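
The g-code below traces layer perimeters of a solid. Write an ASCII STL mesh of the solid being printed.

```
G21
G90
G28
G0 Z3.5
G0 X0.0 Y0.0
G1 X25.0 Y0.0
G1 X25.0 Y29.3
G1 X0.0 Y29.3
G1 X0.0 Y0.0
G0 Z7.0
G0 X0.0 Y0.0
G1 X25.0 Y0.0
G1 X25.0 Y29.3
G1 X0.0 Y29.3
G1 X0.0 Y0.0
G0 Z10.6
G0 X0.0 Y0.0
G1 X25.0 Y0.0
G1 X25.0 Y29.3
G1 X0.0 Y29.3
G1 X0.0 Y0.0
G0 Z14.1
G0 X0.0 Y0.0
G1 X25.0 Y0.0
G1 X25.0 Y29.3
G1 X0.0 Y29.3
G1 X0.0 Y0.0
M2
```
solid part
  facet normal 0.0000 0.0000 -1.0000
    outer loop
      vertex 25.0 29.3 0.0
      vertex 25.0 0.0 0.0
      vertex 0.0 0.0 0.0
    endloop
  endfacet
  facet normal 0.0000 0.0000 -1.0000
    outer loop
      vertex 0.0 29.3 0.0
      vertex 25.0 29.3 0.0
      vertex 0.0 0.0 0.0
    endloop
  endfacet
  facet normal 0.0000 0.0000 1.0000
    outer loop
      vertex 0.0 0.0 14.1
      vertex 25.0 0.0 14.1
      vertex 25.0 29.3 14.1
    endloop
  endfacet
  facet normal 0.0000 0.0000 1.0000
    outer loop
      vertex 0.0 0.0 14.1
      vertex 25.0 29.3 14.1
      vertex 0.0 29.3 14.1
    endloop
  endfacet
  facet normal 0.0000 -1.0000 0.0000
    outer loop
      vertex 0.0 0.0 0.0
      vertex 25.0 0.0 0.0
      vertex 25.0 0.0 14.1
    endloop
  endfacet
  facet normal 0.0000 -1.0000 0.0000
    outer loop
      vertex 0.0 0.0 0.0
      vertex 25.0 0.0 14.1
      vertex 0.0 0.0 14.1
    endloop
  endfacet
  facet normal 0.0000 1.0000 0.0000
    outer loop
      vertex 25.0 29.3 14.1
      vertex 25.0 29.3 0.0
      vertex 0.0 29.3 0.0
    endloop
  endfacet
  facet normal 0.0000 1.0000 0.0000
    outer loop
      vertex 0.0 29.3 14.1
      vertex 25.0 29.3 14.1
      vertex 0.0 29.3 0.0
    endloop
  endfacet
  facet normal -1.0000 0.0000 0.0000
    outer loop
      vertex 0.0 29.3 14.1
      vertex 0.0 29.3 0.0
      vertex 0.0 0.0 0.0
    endloop
  endfacet
  facet normal -1.0000 0.0000 0.0000
    outer loop
      vertex 0.0 0.0 14.1
      vertex 0.0 29.3 14.1
      vertex 0.0 0.0 0.0
    endloop
  endfacet
  facet normal 1.0000 0.0000 0.0000
    outer loop
      vertex 25.0 0.0 0.0
      vertex 25.0 29.3 0.0
      vertex 25.0 29.3 14.1
    endloop
  endfacet
  facet normal 1.0000 0.0000 0.0000
    outer loop
      vertex 25.0 0.0 0.0
      vertex 25.0 29.3 14.1
      vertex 25.0 0.0 14.1
    endloop
  endfacet
endsolid part

The G0 Z moves step by Δz≈3.5 mm. Every layer's G1 loop is the same polygon, so the solid is a straight extrusion of it from z=0 to z≈14.1. Closing with flat bottom and top caps and triangulating gives 12 facets — a rectangular box, roughly 25 × 29.3 mm footprint and 14.1 mm tall.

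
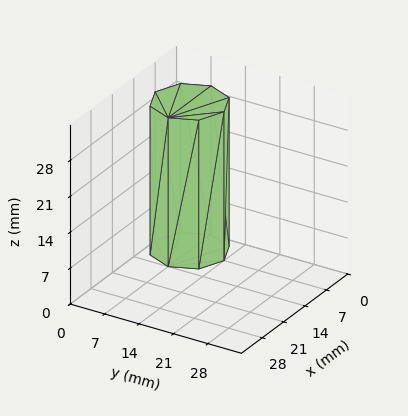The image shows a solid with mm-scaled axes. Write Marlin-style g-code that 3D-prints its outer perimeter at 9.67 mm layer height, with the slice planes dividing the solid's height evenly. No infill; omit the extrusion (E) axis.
Reading the render: the shape is a regular 8-sided prism (a cylinder approximated with 8 flat sides), circumscribed radius ≈ 7 mm, height ≈ 29 mm (dimensions read to the nearest mm from the axis ticks). For the g-code, the solid's height is divided into equal slices at the stated Δz and each level perimeter traced with G1 moves after a G0 lift.

; perimeter-only toolpath
G21 ; units = mm
G90 ; absolute positioning
G28 ; home
; layer 1
G0 Z9.67
G0 X14.00 Y7.00
G1 X11.95 Y11.95
G1 X7.00 Y14.00
G1 X2.05 Y11.95
G1 X0.00 Y7.00
G1 X2.05 Y2.05
G1 X7.00 Y0.00
G1 X11.95 Y2.05
G1 X14.00 Y7.00
; layer 2
G0 Z19.33
G0 X14.00 Y7.00
G1 X11.95 Y11.95
G1 X7.00 Y14.00
G1 X2.05 Y11.95
G1 X0.00 Y7.00
G1 X2.05 Y2.05
G1 X7.00 Y0.00
G1 X11.95 Y2.05
G1 X14.00 Y7.00
; layer 3
G0 Z29.00
G0 X14.00 Y7.00
G1 X11.95 Y11.95
G1 X7.00 Y14.00
G1 X2.05 Y11.95
G1 X0.00 Y7.00
G1 X2.05 Y2.05
G1 X7.00 Y0.00
G1 X11.95 Y2.05
G1 X14.00 Y7.00
M2 ; end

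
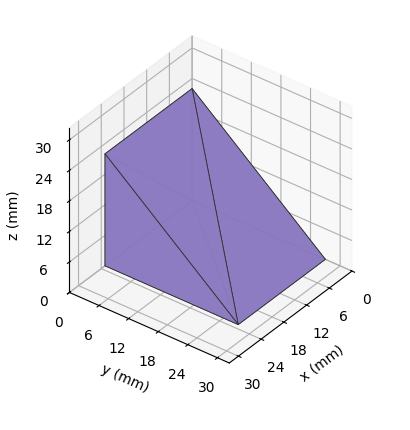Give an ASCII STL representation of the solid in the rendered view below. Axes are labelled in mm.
Reading the render: the shape is a wedge (ramp): 23 × 27 mm base, rising to 22 mm along the y=0 edge and sloping linearly to z=0 at y=27 (dimensions read to the nearest mm from the axis ticks). For the STL, each face is triangulated and given an outward normal.

solid part
  facet normal 0.0000 0.0000 -1.0000
    outer loop
      vertex 23.000 27.000 0.000
      vertex 23.000 0.000 0.000
      vertex 0.000 0.000 0.000
    endloop
  endfacet
  facet normal 0.0000 0.0000 -1.0000
    outer loop
      vertex 0.000 27.000 0.000
      vertex 23.000 27.000 0.000
      vertex 0.000 0.000 0.000
    endloop
  endfacet
  facet normal 0.0000 -1.0000 0.0000
    outer loop
      vertex 0.000 0.000 0.000
      vertex 23.000 0.000 0.000
      vertex 23.000 0.000 22.000
    endloop
  endfacet
  facet normal 0.0000 -1.0000 0.0000
    outer loop
      vertex 0.000 0.000 0.000
      vertex 23.000 0.000 22.000
      vertex 0.000 0.000 22.000
    endloop
  endfacet
  facet normal 0.0000 0.6317 0.7752
    outer loop
      vertex 0.000 0.000 22.000
      vertex 23.000 0.000 22.000
      vertex 23.000 27.000 0.000
    endloop
  endfacet
  facet normal 0.0000 0.6317 0.7752
    outer loop
      vertex 0.000 0.000 22.000
      vertex 23.000 27.000 0.000
      vertex 0.000 27.000 0.000
    endloop
  endfacet
  facet normal -1.0000 0.0000 0.0000
    outer loop
      vertex 0.000 0.000 22.000
      vertex 0.000 27.000 0.000
      vertex 0.000 0.000 0.000
    endloop
  endfacet
  facet normal 1.0000 0.0000 0.0000
    outer loop
      vertex 23.000 0.000 0.000
      vertex 23.000 27.000 0.000
      vertex 23.000 0.000 22.000
    endloop
  endfacet
endsolid part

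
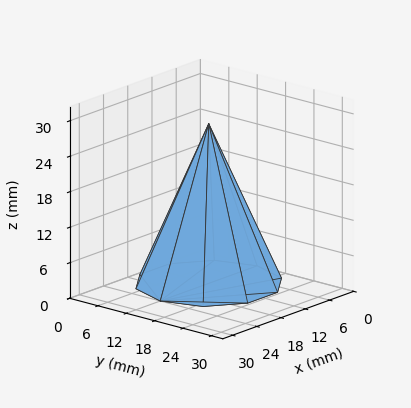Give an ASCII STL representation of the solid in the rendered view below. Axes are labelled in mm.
Reading the render: the shape is a regular 10-sided pyramid, base circumscribed radius ≈ 12 mm, apex at z ≈ 27 mm (dimensions read to the nearest mm from the axis ticks). For the STL, each face is triangulated and given an outward normal.

solid part
  facet normal 0.0000 0.0000 -1.0000
    outer loop
      vertex 15.7 23.4 0.0
      vertex 21.7 19.1 0.0
      vertex 24.0 12.0 0.0
    endloop
  endfacet
  facet normal 0.0000 0.0000 -1.0000
    outer loop
      vertex 8.3 23.4 0.0
      vertex 15.7 23.4 0.0
      vertex 24.0 12.0 0.0
    endloop
  endfacet
  facet normal 0.0000 0.0000 -1.0000
    outer loop
      vertex 2.3 19.1 0.0
      vertex 8.3 23.4 0.0
      vertex 24.0 12.0 0.0
    endloop
  endfacet
  facet normal 0.0000 0.0000 -1.0000
    outer loop
      vertex 0.0 12.0 0.0
      vertex 2.3 19.1 0.0
      vertex 24.0 12.0 0.0
    endloop
  endfacet
  facet normal 0.0000 0.0000 -1.0000
    outer loop
      vertex 2.3 4.9 0.0
      vertex 0.0 12.0 0.0
      vertex 24.0 12.0 0.0
    endloop
  endfacet
  facet normal 0.0000 0.0000 -1.0000
    outer loop
      vertex 8.3 0.6 0.0
      vertex 2.3 4.9 0.0
      vertex 24.0 12.0 0.0
    endloop
  endfacet
  facet normal 0.0000 0.0000 -1.0000
    outer loop
      vertex 15.7 0.6 0.0
      vertex 8.3 0.6 0.0
      vertex 24.0 12.0 0.0
    endloop
  endfacet
  facet normal 0.0000 0.0000 -1.0000
    outer loop
      vertex 21.7 4.9 0.0
      vertex 15.7 0.6 0.0
      vertex 24.0 12.0 0.0
    endloop
  endfacet
  facet normal 0.8762 0.2838 0.3894
    outer loop
      vertex 24.0 12.0 0.0
      vertex 21.7 19.1 0.0
      vertex 12.0 12.0 27.0
    endloop
  endfacet
  facet normal 0.5365 0.7486 0.3896
    outer loop
      vertex 21.7 19.1 0.0
      vertex 15.7 23.4 0.0
      vertex 12.0 12.0 27.0
    endloop
  endfacet
  facet normal 0.0000 0.9212 0.3890
    outer loop
      vertex 15.7 23.4 0.0
      vertex 8.3 23.4 0.0
      vertex 12.0 12.0 27.0
    endloop
  endfacet
  facet normal -0.5365 0.7486 0.3896
    outer loop
      vertex 8.3 23.4 0.0
      vertex 2.3 19.1 0.0
      vertex 12.0 12.0 27.0
    endloop
  endfacet
  facet normal -0.8762 0.2838 0.3894
    outer loop
      vertex 2.3 19.1 0.0
      vertex 0.0 12.0 0.0
      vertex 12.0 12.0 27.0
    endloop
  endfacet
  facet normal -0.8762 -0.2838 0.3894
    outer loop
      vertex 0.0 12.0 0.0
      vertex 2.3 4.9 0.0
      vertex 12.0 12.0 27.0
    endloop
  endfacet
  facet normal -0.5365 -0.7486 0.3896
    outer loop
      vertex 2.3 4.9 0.0
      vertex 8.3 0.6 0.0
      vertex 12.0 12.0 27.0
    endloop
  endfacet
  facet normal 0.0000 -0.9212 0.3890
    outer loop
      vertex 8.3 0.6 0.0
      vertex 15.7 0.6 0.0
      vertex 12.0 12.0 27.0
    endloop
  endfacet
  facet normal 0.5365 -0.7486 0.3896
    outer loop
      vertex 15.7 0.6 0.0
      vertex 21.7 4.9 0.0
      vertex 12.0 12.0 27.0
    endloop
  endfacet
  facet normal 0.8762 -0.2838 0.3894
    outer loop
      vertex 21.7 4.9 0.0
      vertex 24.0 12.0 0.0
      vertex 12.0 12.0 27.0
    endloop
  endfacet
endsolid part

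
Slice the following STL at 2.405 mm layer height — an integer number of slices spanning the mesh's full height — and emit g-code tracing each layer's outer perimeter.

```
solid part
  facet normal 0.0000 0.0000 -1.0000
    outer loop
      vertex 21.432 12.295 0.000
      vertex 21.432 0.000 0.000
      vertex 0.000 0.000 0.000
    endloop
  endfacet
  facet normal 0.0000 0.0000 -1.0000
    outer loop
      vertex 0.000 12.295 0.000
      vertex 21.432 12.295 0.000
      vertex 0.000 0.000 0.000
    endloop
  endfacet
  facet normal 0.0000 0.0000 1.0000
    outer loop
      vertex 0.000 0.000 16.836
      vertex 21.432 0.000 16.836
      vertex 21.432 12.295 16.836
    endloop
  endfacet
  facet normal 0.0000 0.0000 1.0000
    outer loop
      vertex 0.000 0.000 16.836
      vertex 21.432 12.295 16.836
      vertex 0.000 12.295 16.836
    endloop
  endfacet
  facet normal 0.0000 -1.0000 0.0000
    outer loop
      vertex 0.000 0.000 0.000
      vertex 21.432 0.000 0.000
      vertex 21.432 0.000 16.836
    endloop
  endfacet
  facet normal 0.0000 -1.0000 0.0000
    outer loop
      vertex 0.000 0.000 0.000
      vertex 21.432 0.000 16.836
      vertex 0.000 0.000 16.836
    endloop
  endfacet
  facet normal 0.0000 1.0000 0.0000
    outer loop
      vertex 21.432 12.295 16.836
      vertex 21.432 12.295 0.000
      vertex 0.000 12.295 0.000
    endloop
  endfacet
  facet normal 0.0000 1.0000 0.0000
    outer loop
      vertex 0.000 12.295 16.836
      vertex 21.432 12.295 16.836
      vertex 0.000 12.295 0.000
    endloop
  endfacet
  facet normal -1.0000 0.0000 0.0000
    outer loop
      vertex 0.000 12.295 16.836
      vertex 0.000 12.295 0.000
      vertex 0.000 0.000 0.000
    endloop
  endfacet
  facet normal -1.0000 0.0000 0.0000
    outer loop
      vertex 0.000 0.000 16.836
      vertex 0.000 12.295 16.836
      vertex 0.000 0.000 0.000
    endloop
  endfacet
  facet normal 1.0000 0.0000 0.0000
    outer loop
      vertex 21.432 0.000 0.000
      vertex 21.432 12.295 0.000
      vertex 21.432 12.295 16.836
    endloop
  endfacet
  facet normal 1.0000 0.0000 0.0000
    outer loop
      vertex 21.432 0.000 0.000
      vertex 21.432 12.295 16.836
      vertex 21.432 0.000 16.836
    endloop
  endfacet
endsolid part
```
; perimeter-only toolpath
G21 ; units = mm
G90 ; absolute positioning
G28 ; home
; layer 1
G0 Z2.405
G0 X0.000 Y0.000
G1 X21.432 Y0.000
G1 X21.432 Y12.295
G1 X0.000 Y12.295
G1 X0.000 Y0.000
; layer 2
G0 Z4.810
G0 X0.000 Y0.000
G1 X21.432 Y0.000
G1 X21.432 Y12.295
G1 X0.000 Y12.295
G1 X0.000 Y0.000
; layer 3
G0 Z7.215
G0 X0.000 Y0.000
G1 X21.432 Y0.000
G1 X21.432 Y12.295
G1 X0.000 Y12.295
G1 X0.000 Y0.000
; layer 4
G0 Z9.621
G0 X0.000 Y0.000
G1 X21.432 Y0.000
G1 X21.432 Y12.295
G1 X0.000 Y12.295
G1 X0.000 Y0.000
; layer 5
G0 Z12.026
G0 X0.000 Y0.000
G1 X21.432 Y0.000
G1 X21.432 Y12.295
G1 X0.000 Y12.295
G1 X0.000 Y0.000
; layer 6
G0 Z14.431
G0 X0.000 Y0.000
G1 X21.432 Y0.000
G1 X21.432 Y12.295
G1 X0.000 Y12.295
G1 X0.000 Y0.000
; layer 7
G0 Z16.836
G0 X0.000 Y0.000
G1 X21.432 Y0.000
G1 X21.432 Y12.295
G1 X0.000 Y12.295
G1 X0.000 Y0.000
M2 ; end

The solid is a rectangular box, roughly 21.4 × 12.3 mm footprint and 16.8 mm tall. Slicing at Δz = 2.405 mm — 7 equal slices spanning the solid's height, so layer i sits at z = i·h/7 — gives 7 non-empty perimeters. Each is a 4-segment closed polygon; G0 lifts to the layer z and rapids to the start vertex, then G1 traces the edges.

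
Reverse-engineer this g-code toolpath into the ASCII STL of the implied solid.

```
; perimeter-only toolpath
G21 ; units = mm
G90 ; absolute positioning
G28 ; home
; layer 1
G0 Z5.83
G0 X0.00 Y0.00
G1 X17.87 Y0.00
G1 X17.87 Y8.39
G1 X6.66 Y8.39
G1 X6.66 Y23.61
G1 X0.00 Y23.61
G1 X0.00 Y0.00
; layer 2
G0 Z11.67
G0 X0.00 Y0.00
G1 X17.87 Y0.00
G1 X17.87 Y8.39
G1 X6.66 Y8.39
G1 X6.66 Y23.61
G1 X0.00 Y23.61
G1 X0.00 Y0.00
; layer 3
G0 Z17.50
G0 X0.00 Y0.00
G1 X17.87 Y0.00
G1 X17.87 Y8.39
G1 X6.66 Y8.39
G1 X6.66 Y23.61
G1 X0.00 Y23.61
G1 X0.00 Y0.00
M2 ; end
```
solid part
  facet normal 0.0000 0.0000 -1.0000
    outer loop
      vertex 17.87 8.39 0.00
      vertex 17.87 0.00 0.00
      vertex 0.00 0.00 0.00
    endloop
  endfacet
  facet normal 0.0000 0.0000 -1.0000
    outer loop
      vertex 6.66 8.39 0.00
      vertex 17.87 8.39 0.00
      vertex 0.00 0.00 0.00
    endloop
  endfacet
  facet normal 0.0000 0.0000 -1.0000
    outer loop
      vertex 6.66 23.61 0.00
      vertex 6.66 8.39 0.00
      vertex 0.00 0.00 0.00
    endloop
  endfacet
  facet normal 0.0000 0.0000 -1.0000
    outer loop
      vertex 0.00 23.61 0.00
      vertex 6.66 23.61 0.00
      vertex 0.00 0.00 0.00
    endloop
  endfacet
  facet normal 0.0000 0.0000 1.0000
    outer loop
      vertex 0.00 0.00 17.50
      vertex 17.87 0.00 17.50
      vertex 17.87 8.39 17.50
    endloop
  endfacet
  facet normal 0.0000 0.0000 1.0000
    outer loop
      vertex 0.00 0.00 17.50
      vertex 17.87 8.39 17.50
      vertex 6.66 8.39 17.50
    endloop
  endfacet
  facet normal 0.0000 0.0000 1.0000
    outer loop
      vertex 0.00 0.00 17.50
      vertex 6.66 8.39 17.50
      vertex 6.66 23.61 17.50
    endloop
  endfacet
  facet normal 0.0000 0.0000 1.0000
    outer loop
      vertex 0.00 0.00 17.50
      vertex 6.66 23.61 17.50
      vertex 0.00 23.61 17.50
    endloop
  endfacet
  facet normal 0.0000 -1.0000 0.0000
    outer loop
      vertex 0.00 0.00 0.00
      vertex 17.87 0.00 0.00
      vertex 17.87 0.00 17.50
    endloop
  endfacet
  facet normal 0.0000 -1.0000 0.0000
    outer loop
      vertex 0.00 0.00 0.00
      vertex 17.87 0.00 17.50
      vertex 0.00 0.00 17.50
    endloop
  endfacet
  facet normal 1.0000 0.0000 0.0000
    outer loop
      vertex 17.87 0.00 0.00
      vertex 17.87 8.39 0.00
      vertex 17.87 8.39 17.50
    endloop
  endfacet
  facet normal 1.0000 0.0000 0.0000
    outer loop
      vertex 17.87 0.00 0.00
      vertex 17.87 8.39 17.50
      vertex 17.87 0.00 17.50
    endloop
  endfacet
  facet normal 0.0000 1.0000 0.0000
    outer loop
      vertex 17.87 8.39 0.00
      vertex 6.66 8.39 0.00
      vertex 6.66 8.39 17.50
    endloop
  endfacet
  facet normal 0.0000 1.0000 0.0000
    outer loop
      vertex 17.87 8.39 0.00
      vertex 6.66 8.39 17.50
      vertex 17.87 8.39 17.50
    endloop
  endfacet
  facet normal 1.0000 0.0000 0.0000
    outer loop
      vertex 6.66 8.39 0.00
      vertex 6.66 23.61 0.00
      vertex 6.66 23.61 17.50
    endloop
  endfacet
  facet normal 1.0000 0.0000 0.0000
    outer loop
      vertex 6.66 8.39 0.00
      vertex 6.66 23.61 17.50
      vertex 6.66 8.39 17.50
    endloop
  endfacet
  facet normal 0.0000 1.0000 0.0000
    outer loop
      vertex 6.66 23.61 0.00
      vertex 0.00 23.61 0.00
      vertex 0.00 23.61 17.50
    endloop
  endfacet
  facet normal 0.0000 1.0000 0.0000
    outer loop
      vertex 6.66 23.61 0.00
      vertex 0.00 23.61 17.50
      vertex 6.66 23.61 17.50
    endloop
  endfacet
  facet normal -1.0000 0.0000 0.0000
    outer loop
      vertex 0.00 23.61 0.00
      vertex 0.00 0.00 0.00
      vertex 0.00 0.00 17.50
    endloop
  endfacet
  facet normal -1.0000 0.0000 0.0000
    outer loop
      vertex 0.00 23.61 0.00
      vertex 0.00 0.00 17.50
      vertex 0.00 23.61 17.50
    endloop
  endfacet
endsolid part

The G0 Z moves step by Δz≈5.83 mm. Every layer's G1 loop is the same polygon, so the solid is a straight extrusion of it from z=0 to z≈17.5. Closing with flat bottom and top caps and triangulating gives 20 facets — an L-shaped prism: outer 17.9 × 23.6 mm, arm thicknesses ≈ 8.39 mm (horizontal) and 6.66 mm (vertical), extruded 17.5 mm in z.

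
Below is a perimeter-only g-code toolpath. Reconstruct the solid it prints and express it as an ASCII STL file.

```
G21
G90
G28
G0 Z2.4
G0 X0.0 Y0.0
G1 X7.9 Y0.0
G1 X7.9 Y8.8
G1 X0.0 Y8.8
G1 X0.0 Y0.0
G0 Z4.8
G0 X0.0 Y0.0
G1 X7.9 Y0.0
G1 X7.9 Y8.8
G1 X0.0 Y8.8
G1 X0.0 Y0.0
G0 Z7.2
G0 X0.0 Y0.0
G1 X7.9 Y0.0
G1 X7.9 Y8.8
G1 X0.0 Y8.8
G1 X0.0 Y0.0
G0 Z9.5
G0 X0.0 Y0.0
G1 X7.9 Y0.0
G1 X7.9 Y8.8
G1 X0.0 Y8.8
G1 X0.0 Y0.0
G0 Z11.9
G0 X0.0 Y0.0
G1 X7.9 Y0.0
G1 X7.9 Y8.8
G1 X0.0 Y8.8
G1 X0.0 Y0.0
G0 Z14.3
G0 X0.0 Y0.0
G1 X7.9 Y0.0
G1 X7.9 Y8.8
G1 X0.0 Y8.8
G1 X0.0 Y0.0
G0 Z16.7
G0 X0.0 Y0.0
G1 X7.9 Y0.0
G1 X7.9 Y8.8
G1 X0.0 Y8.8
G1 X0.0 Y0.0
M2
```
solid part
  facet normal 0.0000 0.0000 -1.0000
    outer loop
      vertex 7.9 8.8 0.0
      vertex 7.9 0.0 0.0
      vertex 0.0 0.0 0.0
    endloop
  endfacet
  facet normal 0.0000 0.0000 -1.0000
    outer loop
      vertex 0.0 8.8 0.0
      vertex 7.9 8.8 0.0
      vertex 0.0 0.0 0.0
    endloop
  endfacet
  facet normal 0.0000 0.0000 1.0000
    outer loop
      vertex 0.0 0.0 16.7
      vertex 7.9 0.0 16.7
      vertex 7.9 8.8 16.7
    endloop
  endfacet
  facet normal 0.0000 0.0000 1.0000
    outer loop
      vertex 0.0 0.0 16.7
      vertex 7.9 8.8 16.7
      vertex 0.0 8.8 16.7
    endloop
  endfacet
  facet normal 0.0000 -1.0000 0.0000
    outer loop
      vertex 0.0 0.0 0.0
      vertex 7.9 0.0 0.0
      vertex 7.9 0.0 16.7
    endloop
  endfacet
  facet normal 0.0000 -1.0000 0.0000
    outer loop
      vertex 0.0 0.0 0.0
      vertex 7.9 0.0 16.7
      vertex 0.0 0.0 16.7
    endloop
  endfacet
  facet normal 0.0000 1.0000 0.0000
    outer loop
      vertex 7.9 8.8 16.7
      vertex 7.9 8.8 0.0
      vertex 0.0 8.8 0.0
    endloop
  endfacet
  facet normal 0.0000 1.0000 0.0000
    outer loop
      vertex 0.0 8.8 16.7
      vertex 7.9 8.8 16.7
      vertex 0.0 8.8 0.0
    endloop
  endfacet
  facet normal -1.0000 0.0000 0.0000
    outer loop
      vertex 0.0 8.8 16.7
      vertex 0.0 8.8 0.0
      vertex 0.0 0.0 0.0
    endloop
  endfacet
  facet normal -1.0000 0.0000 0.0000
    outer loop
      vertex 0.0 0.0 16.7
      vertex 0.0 8.8 16.7
      vertex 0.0 0.0 0.0
    endloop
  endfacet
  facet normal 1.0000 0.0000 0.0000
    outer loop
      vertex 7.9 0.0 0.0
      vertex 7.9 8.8 0.0
      vertex 7.9 8.8 16.7
    endloop
  endfacet
  facet normal 1.0000 0.0000 0.0000
    outer loop
      vertex 7.9 0.0 0.0
      vertex 7.9 8.8 16.7
      vertex 7.9 0.0 16.7
    endloop
  endfacet
endsolid part

The G0 Z moves step by Δz≈2.4 mm. Every layer's G1 loop is the same polygon, so the solid is a straight extrusion of it from z=0 to z≈16.7. Closing with flat bottom and top caps and triangulating gives 12 facets — a rectangular box, roughly 7.9 × 8.8 mm footprint and 16.7 mm tall.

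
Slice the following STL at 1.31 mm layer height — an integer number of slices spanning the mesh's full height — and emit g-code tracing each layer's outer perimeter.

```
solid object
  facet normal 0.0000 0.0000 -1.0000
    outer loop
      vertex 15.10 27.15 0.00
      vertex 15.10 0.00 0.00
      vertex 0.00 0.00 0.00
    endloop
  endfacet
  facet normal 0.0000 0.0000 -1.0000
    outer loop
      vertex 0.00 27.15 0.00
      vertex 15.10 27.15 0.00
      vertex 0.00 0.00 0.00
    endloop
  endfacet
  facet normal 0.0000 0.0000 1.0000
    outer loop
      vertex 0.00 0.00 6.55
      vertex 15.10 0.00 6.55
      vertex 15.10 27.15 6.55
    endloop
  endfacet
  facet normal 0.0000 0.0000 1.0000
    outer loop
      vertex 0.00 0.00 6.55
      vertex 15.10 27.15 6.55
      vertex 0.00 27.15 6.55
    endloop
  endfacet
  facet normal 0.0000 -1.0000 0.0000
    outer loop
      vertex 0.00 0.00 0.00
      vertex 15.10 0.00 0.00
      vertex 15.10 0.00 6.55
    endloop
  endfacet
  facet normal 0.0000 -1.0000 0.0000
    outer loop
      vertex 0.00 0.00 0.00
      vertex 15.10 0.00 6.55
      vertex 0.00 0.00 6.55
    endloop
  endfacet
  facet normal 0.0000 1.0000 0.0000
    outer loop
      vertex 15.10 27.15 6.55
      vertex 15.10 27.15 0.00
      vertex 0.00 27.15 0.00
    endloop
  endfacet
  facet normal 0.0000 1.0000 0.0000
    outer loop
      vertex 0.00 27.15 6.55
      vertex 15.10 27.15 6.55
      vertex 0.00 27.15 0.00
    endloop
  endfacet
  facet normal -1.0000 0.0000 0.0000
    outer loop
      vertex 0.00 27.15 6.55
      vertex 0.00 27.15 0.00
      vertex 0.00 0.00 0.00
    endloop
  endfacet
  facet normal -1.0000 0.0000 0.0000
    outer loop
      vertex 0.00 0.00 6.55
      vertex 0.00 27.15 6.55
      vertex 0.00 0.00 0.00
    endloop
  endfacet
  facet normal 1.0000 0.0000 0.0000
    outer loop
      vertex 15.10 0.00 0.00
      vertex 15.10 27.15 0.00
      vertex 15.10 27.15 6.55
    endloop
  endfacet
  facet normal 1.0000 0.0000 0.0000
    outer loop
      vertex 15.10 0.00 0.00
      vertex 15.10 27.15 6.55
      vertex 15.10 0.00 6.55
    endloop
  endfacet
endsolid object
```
; perimeter-only toolpath
G21 ; units = mm
G90 ; absolute positioning
G28 ; home
; layer 1
G0 Z1.31
G0 X0.00 Y0.00
G1 X15.10 Y0.00
G1 X15.10 Y27.15
G1 X0.00 Y27.15
G1 X0.00 Y0.00
; layer 2
G0 Z2.62
G0 X0.00 Y0.00
G1 X15.10 Y0.00
G1 X15.10 Y27.15
G1 X0.00 Y27.15
G1 X0.00 Y0.00
; layer 3
G0 Z3.93
G0 X0.00 Y0.00
G1 X15.10 Y0.00
G1 X15.10 Y27.15
G1 X0.00 Y27.15
G1 X0.00 Y0.00
; layer 4
G0 Z5.24
G0 X0.00 Y0.00
G1 X15.10 Y0.00
G1 X15.10 Y27.15
G1 X0.00 Y27.15
G1 X0.00 Y0.00
; layer 5
G0 Z6.55
G0 X0.00 Y0.00
G1 X15.10 Y0.00
G1 X15.10 Y27.15
G1 X0.00 Y27.15
G1 X0.00 Y0.00
M2 ; end

The solid is a rectangular box, roughly 15.1 × 27.1 mm footprint and 6.55 mm tall. Slicing at Δz = 1.31 mm — 5 equal slices spanning the solid's height, so layer i sits at z = i·h/5 — gives 5 non-empty perimeters. Each is a 4-segment closed polygon; G0 lifts to the layer z and rapids to the start vertex, then G1 traces the edges.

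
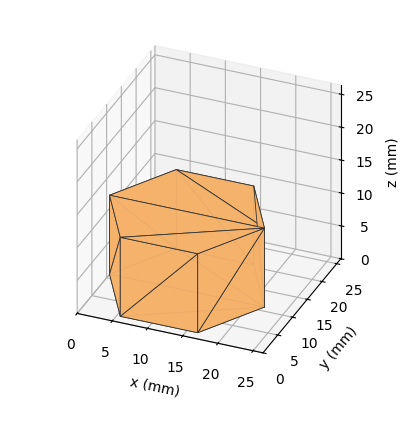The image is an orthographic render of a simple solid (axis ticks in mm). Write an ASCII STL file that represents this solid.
Reading the render: the shape is a regular 6-sided prism (a cylinder approximated with 6 flat sides), circumscribed radius ≈ 11 mm, height ≈ 12 mm (dimensions read to the nearest mm from the axis ticks). For the STL, each face is triangulated and given an outward normal.

solid part
  facet normal 0.0000 0.0000 -1.0000
    outer loop
      vertex 5.5 20.5 0.0
      vertex 16.5 20.5 0.0
      vertex 22.0 11.0 0.0
    endloop
  endfacet
  facet normal 0.0000 0.0000 -1.0000
    outer loop
      vertex 0.0 11.0 0.0
      vertex 5.5 20.5 0.0
      vertex 22.0 11.0 0.0
    endloop
  endfacet
  facet normal 0.0000 0.0000 -1.0000
    outer loop
      vertex 5.5 1.5 0.0
      vertex 0.0 11.0 0.0
      vertex 22.0 11.0 0.0
    endloop
  endfacet
  facet normal 0.0000 0.0000 -1.0000
    outer loop
      vertex 16.5 1.5 0.0
      vertex 5.5 1.5 0.0
      vertex 22.0 11.0 0.0
    endloop
  endfacet
  facet normal 0.0000 0.0000 1.0000
    outer loop
      vertex 22.0 11.0 12.0
      vertex 16.5 20.5 12.0
      vertex 5.5 20.5 12.0
    endloop
  endfacet
  facet normal 0.0000 0.0000 1.0000
    outer loop
      vertex 22.0 11.0 12.0
      vertex 5.5 20.5 12.0
      vertex 0.0 11.0 12.0
    endloop
  endfacet
  facet normal 0.0000 0.0000 1.0000
    outer loop
      vertex 22.0 11.0 12.0
      vertex 0.0 11.0 12.0
      vertex 5.5 1.5 12.0
    endloop
  endfacet
  facet normal 0.0000 0.0000 1.0000
    outer loop
      vertex 22.0 11.0 12.0
      vertex 5.5 1.5 12.0
      vertex 16.5 1.5 12.0
    endloop
  endfacet
  facet normal 0.8654 0.5010 0.0000
    outer loop
      vertex 22.0 11.0 0.0
      vertex 16.5 20.5 0.0
      vertex 16.5 20.5 12.0
    endloop
  endfacet
  facet normal 0.8654 0.5010 0.0000
    outer loop
      vertex 22.0 11.0 0.0
      vertex 16.5 20.5 12.0
      vertex 22.0 11.0 12.0
    endloop
  endfacet
  facet normal 0.0000 1.0000 0.0000
    outer loop
      vertex 16.5 20.5 0.0
      vertex 5.5 20.5 0.0
      vertex 5.5 20.5 12.0
    endloop
  endfacet
  facet normal 0.0000 1.0000 0.0000
    outer loop
      vertex 16.5 20.5 0.0
      vertex 5.5 20.5 12.0
      vertex 16.5 20.5 12.0
    endloop
  endfacet
  facet normal -0.8654 0.5010 0.0000
    outer loop
      vertex 5.5 20.5 0.0
      vertex 0.0 11.0 0.0
      vertex 0.0 11.0 12.0
    endloop
  endfacet
  facet normal -0.8654 0.5010 0.0000
    outer loop
      vertex 5.5 20.5 0.0
      vertex 0.0 11.0 12.0
      vertex 5.5 20.5 12.0
    endloop
  endfacet
  facet normal -0.8654 -0.5010 0.0000
    outer loop
      vertex 0.0 11.0 0.0
      vertex 5.5 1.5 0.0
      vertex 5.5 1.5 12.0
    endloop
  endfacet
  facet normal -0.8654 -0.5010 0.0000
    outer loop
      vertex 0.0 11.0 0.0
      vertex 5.5 1.5 12.0
      vertex 0.0 11.0 12.0
    endloop
  endfacet
  facet normal 0.0000 -1.0000 0.0000
    outer loop
      vertex 5.5 1.5 0.0
      vertex 16.5 1.5 0.0
      vertex 16.5 1.5 12.0
    endloop
  endfacet
  facet normal 0.0000 -1.0000 0.0000
    outer loop
      vertex 5.5 1.5 0.0
      vertex 16.5 1.5 12.0
      vertex 5.5 1.5 12.0
    endloop
  endfacet
  facet normal 0.8654 -0.5010 0.0000
    outer loop
      vertex 16.5 1.5 0.0
      vertex 22.0 11.0 0.0
      vertex 22.0 11.0 12.0
    endloop
  endfacet
  facet normal 0.8654 -0.5010 0.0000
    outer loop
      vertex 16.5 1.5 0.0
      vertex 22.0 11.0 12.0
      vertex 16.5 1.5 12.0
    endloop
  endfacet
endsolid part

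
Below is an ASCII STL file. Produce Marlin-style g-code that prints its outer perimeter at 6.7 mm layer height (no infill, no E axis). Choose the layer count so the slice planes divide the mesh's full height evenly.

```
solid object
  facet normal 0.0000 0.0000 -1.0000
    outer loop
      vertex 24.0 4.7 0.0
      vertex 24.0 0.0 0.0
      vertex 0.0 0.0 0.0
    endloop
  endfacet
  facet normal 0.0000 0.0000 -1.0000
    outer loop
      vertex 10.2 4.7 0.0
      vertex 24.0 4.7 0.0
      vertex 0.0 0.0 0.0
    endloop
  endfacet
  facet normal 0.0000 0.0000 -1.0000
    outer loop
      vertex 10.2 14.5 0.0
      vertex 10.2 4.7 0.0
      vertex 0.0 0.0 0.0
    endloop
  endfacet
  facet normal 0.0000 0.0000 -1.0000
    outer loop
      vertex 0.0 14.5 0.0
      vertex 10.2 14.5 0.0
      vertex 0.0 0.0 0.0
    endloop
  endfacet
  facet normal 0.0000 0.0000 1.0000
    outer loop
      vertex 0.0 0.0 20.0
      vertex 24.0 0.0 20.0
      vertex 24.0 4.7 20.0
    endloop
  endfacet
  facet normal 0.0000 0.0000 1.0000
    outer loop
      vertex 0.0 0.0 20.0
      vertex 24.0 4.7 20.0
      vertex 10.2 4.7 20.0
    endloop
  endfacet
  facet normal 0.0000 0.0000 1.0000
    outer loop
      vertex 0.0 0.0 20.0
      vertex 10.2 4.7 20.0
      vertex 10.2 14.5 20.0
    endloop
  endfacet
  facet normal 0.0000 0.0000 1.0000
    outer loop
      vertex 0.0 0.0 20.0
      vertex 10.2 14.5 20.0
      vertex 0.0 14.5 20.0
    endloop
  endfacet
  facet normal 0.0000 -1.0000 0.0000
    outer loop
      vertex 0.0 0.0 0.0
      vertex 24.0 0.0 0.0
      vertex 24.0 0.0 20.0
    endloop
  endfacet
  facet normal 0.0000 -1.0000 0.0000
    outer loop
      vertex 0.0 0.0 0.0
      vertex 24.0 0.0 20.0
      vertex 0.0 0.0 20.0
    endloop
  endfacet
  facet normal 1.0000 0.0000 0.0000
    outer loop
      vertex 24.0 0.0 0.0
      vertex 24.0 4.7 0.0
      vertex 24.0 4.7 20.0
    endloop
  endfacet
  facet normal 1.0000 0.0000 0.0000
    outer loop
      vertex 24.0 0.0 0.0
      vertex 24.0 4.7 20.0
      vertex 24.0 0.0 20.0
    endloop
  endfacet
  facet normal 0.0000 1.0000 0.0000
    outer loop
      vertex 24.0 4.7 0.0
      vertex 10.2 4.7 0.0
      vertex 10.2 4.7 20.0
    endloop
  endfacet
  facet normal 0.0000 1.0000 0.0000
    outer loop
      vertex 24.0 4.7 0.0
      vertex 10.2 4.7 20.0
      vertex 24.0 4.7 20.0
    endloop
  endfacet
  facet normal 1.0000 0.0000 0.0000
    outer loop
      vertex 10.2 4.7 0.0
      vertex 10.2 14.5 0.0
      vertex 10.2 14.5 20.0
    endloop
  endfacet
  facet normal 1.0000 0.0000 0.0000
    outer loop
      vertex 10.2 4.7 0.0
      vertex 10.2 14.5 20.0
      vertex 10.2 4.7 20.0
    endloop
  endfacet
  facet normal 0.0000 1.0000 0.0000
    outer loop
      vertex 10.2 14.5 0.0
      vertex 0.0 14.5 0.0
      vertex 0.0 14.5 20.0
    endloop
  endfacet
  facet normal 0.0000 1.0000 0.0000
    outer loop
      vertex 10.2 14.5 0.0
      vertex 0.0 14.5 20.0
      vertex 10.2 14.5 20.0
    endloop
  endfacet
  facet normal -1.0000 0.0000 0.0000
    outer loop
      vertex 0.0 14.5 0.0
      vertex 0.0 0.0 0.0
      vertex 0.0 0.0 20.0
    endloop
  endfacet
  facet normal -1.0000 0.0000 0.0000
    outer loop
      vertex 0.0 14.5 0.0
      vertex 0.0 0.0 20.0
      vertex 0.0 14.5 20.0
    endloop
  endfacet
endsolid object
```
; perimeter-only toolpath
G21 ; units = mm
G90 ; absolute positioning
G28 ; home
; layer 1
G0 Z6.7
G0 X0.0 Y0.0
G1 X24.0 Y0.0
G1 X24.0 Y4.7
G1 X10.2 Y4.7
G1 X10.2 Y14.5
G1 X0.0 Y14.5
G1 X0.0 Y0.0
; layer 2
G0 Z13.3
G0 X0.0 Y0.0
G1 X24.0 Y0.0
G1 X24.0 Y4.7
G1 X10.2 Y4.7
G1 X10.2 Y14.5
G1 X0.0 Y14.5
G1 X0.0 Y0.0
; layer 3
G0 Z20.0
G0 X0.0 Y0.0
G1 X24.0 Y0.0
G1 X24.0 Y4.7
G1 X10.2 Y4.7
G1 X10.2 Y14.5
G1 X0.0 Y14.5
G1 X0.0 Y0.0
M2 ; end

The solid is an L-shaped prism: outer 24 × 14.5 mm, arm thicknesses ≈ 4.7 mm (horizontal) and 10.2 mm (vertical), extruded 20 mm in z. Slicing at Δz = 6.7 mm — 3 equal slices spanning the solid's height, so layer i sits at z = i·h/3 — gives 3 non-empty perimeters. Each is a 6-segment closed polygon; G0 lifts to the layer z and rapids to the start vertex, then G1 traces the edges.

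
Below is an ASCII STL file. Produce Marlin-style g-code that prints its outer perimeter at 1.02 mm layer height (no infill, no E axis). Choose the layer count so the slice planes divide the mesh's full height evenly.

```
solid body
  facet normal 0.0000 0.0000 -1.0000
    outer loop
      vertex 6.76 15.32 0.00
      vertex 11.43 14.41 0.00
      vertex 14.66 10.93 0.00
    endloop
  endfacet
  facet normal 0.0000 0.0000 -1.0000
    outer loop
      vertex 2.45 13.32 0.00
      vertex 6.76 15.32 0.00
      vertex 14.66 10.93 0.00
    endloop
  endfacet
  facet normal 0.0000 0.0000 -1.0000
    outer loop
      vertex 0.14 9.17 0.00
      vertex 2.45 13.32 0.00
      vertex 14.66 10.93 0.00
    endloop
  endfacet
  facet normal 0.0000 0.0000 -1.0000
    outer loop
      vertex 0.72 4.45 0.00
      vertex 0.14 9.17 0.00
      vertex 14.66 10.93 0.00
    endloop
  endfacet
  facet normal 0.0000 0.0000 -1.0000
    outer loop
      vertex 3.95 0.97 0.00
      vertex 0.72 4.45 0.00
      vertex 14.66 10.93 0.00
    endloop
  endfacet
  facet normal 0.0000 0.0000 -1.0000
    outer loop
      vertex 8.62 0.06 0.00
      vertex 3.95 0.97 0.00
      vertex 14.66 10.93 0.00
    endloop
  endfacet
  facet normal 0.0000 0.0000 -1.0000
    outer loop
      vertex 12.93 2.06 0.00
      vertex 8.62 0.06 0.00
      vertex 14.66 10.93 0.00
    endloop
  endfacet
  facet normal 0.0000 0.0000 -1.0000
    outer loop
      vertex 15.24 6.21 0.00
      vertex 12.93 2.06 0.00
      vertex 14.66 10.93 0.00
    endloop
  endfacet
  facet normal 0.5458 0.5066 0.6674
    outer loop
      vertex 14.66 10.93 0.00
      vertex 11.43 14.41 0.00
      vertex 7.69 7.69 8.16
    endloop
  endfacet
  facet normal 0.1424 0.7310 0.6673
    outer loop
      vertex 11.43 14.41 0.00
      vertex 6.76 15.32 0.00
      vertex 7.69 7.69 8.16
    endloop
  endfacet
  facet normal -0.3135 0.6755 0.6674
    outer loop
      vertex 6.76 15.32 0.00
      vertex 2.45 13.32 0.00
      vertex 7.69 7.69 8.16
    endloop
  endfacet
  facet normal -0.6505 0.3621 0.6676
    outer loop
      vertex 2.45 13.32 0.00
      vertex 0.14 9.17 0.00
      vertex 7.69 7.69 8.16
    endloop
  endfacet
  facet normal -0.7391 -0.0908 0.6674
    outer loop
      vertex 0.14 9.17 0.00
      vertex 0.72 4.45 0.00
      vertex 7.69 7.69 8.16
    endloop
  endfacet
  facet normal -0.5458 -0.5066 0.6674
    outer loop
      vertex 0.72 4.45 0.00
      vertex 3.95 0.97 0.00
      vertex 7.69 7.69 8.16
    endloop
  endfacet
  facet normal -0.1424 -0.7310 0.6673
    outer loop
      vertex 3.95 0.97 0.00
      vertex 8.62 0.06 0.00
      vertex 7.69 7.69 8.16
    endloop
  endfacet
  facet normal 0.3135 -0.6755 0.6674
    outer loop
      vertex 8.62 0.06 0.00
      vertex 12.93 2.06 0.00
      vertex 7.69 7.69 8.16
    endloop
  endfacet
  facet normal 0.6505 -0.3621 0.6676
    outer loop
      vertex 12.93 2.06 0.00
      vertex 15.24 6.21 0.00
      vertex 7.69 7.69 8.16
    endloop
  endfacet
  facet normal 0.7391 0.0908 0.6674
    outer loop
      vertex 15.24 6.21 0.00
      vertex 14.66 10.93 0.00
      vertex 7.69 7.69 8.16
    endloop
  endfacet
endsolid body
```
; perimeter-only toolpath
G21 ; units = mm
G90 ; absolute positioning
G28 ; home
; layer 1
G0 Z1.02
G0 X13.79 Y10.52
G1 X10.96 Y13.57
G1 X6.88 Y14.37
G1 X3.11 Y12.62
G1 X1.08 Y8.98
G1 X1.59 Y4.86
G1 X4.42 Y1.81
G1 X8.50 Y1.01
G1 X12.27 Y2.76
G1 X14.30 Y6.39
G1 X13.79 Y10.52
; layer 2
G0 Z2.04
G0 X12.92 Y10.12
G1 X10.49 Y12.73
G1 X6.99 Y13.41
G1 X3.76 Y11.91
G1 X2.03 Y8.80
G1 X2.46 Y5.26
G1 X4.89 Y2.65
G1 X8.39 Y1.97
G1 X11.62 Y3.47
G1 X13.35 Y6.58
G1 X12.92 Y10.12
; layer 3
G0 Z3.06
G0 X12.05 Y9.71
G1 X10.03 Y11.89
G1 X7.11 Y12.46
G1 X4.42 Y11.21
G1 X2.97 Y8.62
G1 X3.33 Y5.67
G1 X5.35 Y3.49
G1 X8.27 Y2.92
G1 X10.96 Y4.17
G1 X12.41 Y6.77
G1 X12.05 Y9.71
; layer 4
G0 Z4.08
G0 X11.18 Y9.31
G1 X9.56 Y11.05
G1 X7.22 Y11.51
G1 X5.07 Y10.51
G1 X3.92 Y8.43
G1 X4.21 Y6.07
G1 X5.82 Y4.33
G1 X8.15 Y3.88
G1 X10.31 Y4.88
G1 X11.46 Y6.95
G1 X11.18 Y9.31
; layer 5
G0 Z5.10
G0 X10.30 Y8.91
G1 X9.09 Y10.21
G1 X7.34 Y10.55
G1 X5.73 Y9.80
G1 X4.86 Y8.25
G1 X5.08 Y6.48
G1 X6.29 Y5.17
G1 X8.04 Y4.83
G1 X9.66 Y5.58
G1 X10.52 Y7.13
G1 X10.30 Y8.91
; layer 6
G0 Z6.12
G0 X9.43 Y8.50
G1 X8.62 Y9.37
G1 X7.46 Y9.60
G1 X6.38 Y9.10
G1 X5.80 Y8.06
G1 X5.95 Y6.88
G1 X6.75 Y6.01
G1 X7.92 Y5.78
G1 X9.00 Y6.28
G1 X9.58 Y7.32
G1 X9.43 Y8.50
; layer 7
G0 Z7.14
G0 X8.56 Y8.10
G1 X8.16 Y8.53
G1 X7.57 Y8.64
G1 X7.04 Y8.39
G1 X6.75 Y7.88
G1 X6.82 Y7.29
G1 X7.22 Y6.85
G1 X7.81 Y6.74
G1 X8.35 Y6.99
G1 X8.63 Y7.51
G1 X8.56 Y8.10
M2 ; end

The solid is a regular 10-sided pyramid, base circumscribed radius ≈ 7.69 mm, apex at z ≈ 8.16 mm. Slicing at Δz = 1.02 mm — 8 equal slices spanning the solid's height, so layer i sits at z = i·h/8 — gives 7 non-empty perimeters. Each is a 10-segment closed polygon; G0 lifts to the layer z and rapids to the start vertex, then G1 traces the edges. The cross-section shrinks linearly with z (the slice at the apex is degenerate and omitted).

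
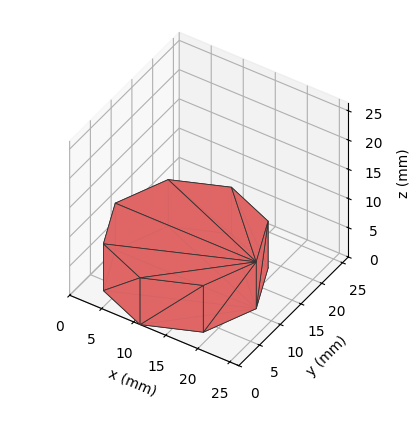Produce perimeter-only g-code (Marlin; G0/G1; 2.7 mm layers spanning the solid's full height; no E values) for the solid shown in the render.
Reading the render: the shape is a regular 8-sided prism (a cylinder approximated with 8 flat sides), circumscribed radius ≈ 11 mm, height ≈ 8 mm (dimensions read to the nearest mm from the axis ticks). For the g-code, the solid's height is divided into equal slices at the stated Δz and each level perimeter traced with G1 moves after a G0 lift.

; perimeter-only toolpath
G21 ; units = mm
G90 ; absolute positioning
G28 ; home
; layer 1
G0 Z2.7
G0 X22.0 Y11.0
G1 X18.8 Y18.8
G1 X11.0 Y22.0
G1 X3.2 Y18.8
G1 X0.0 Y11.0
G1 X3.2 Y3.2
G1 X11.0 Y0.0
G1 X18.8 Y3.2
G1 X22.0 Y11.0
; layer 2
G0 Z5.3
G0 X22.0 Y11.0
G1 X18.8 Y18.8
G1 X11.0 Y22.0
G1 X3.2 Y18.8
G1 X0.0 Y11.0
G1 X3.2 Y3.2
G1 X11.0 Y0.0
G1 X18.8 Y3.2
G1 X22.0 Y11.0
; layer 3
G0 Z8.0
G0 X22.0 Y11.0
G1 X18.8 Y18.8
G1 X11.0 Y22.0
G1 X3.2 Y18.8
G1 X0.0 Y11.0
G1 X3.2 Y3.2
G1 X11.0 Y0.0
G1 X18.8 Y3.2
G1 X22.0 Y11.0
M2 ; end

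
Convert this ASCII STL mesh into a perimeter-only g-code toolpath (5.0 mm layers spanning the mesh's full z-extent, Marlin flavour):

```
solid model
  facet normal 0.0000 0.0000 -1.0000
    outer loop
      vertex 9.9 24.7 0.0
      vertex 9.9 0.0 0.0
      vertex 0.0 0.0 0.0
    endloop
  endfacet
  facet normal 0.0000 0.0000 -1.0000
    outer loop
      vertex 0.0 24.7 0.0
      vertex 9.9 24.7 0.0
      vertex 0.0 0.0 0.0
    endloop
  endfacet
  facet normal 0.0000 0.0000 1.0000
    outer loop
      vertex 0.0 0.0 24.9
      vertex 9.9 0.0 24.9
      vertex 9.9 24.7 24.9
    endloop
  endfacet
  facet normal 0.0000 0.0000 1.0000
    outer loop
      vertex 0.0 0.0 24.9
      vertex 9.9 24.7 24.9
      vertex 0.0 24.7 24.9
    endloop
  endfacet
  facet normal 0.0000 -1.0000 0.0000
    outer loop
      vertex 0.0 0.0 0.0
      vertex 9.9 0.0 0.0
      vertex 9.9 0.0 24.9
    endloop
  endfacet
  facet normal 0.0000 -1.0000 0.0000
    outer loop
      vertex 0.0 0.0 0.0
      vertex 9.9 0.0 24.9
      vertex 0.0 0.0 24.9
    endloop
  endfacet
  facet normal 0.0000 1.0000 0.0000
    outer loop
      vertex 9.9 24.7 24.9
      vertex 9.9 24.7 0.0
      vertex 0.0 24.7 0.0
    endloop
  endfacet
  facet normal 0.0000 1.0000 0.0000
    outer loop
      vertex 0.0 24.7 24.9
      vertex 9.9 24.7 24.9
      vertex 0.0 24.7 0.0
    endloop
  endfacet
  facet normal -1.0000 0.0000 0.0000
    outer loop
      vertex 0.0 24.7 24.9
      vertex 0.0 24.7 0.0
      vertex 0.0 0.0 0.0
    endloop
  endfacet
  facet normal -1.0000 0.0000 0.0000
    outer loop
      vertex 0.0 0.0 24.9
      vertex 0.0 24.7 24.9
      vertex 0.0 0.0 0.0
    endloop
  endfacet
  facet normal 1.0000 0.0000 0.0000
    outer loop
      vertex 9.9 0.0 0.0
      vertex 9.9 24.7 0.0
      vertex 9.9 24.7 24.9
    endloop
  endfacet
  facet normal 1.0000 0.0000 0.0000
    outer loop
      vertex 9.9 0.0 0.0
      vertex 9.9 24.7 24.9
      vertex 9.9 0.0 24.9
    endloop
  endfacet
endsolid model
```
; perimeter-only toolpath
G21 ; units = mm
G90 ; absolute positioning
G28 ; home
; layer 1
G0 Z5.0
G0 X0.0 Y0.0
G1 X9.9 Y0.0
G1 X9.9 Y24.7
G1 X0.0 Y24.7
G1 X0.0 Y0.0
; layer 2
G0 Z10.0
G0 X0.0 Y0.0
G1 X9.9 Y0.0
G1 X9.9 Y24.7
G1 X0.0 Y24.7
G1 X0.0 Y0.0
; layer 3
G0 Z14.9
G0 X0.0 Y0.0
G1 X9.9 Y0.0
G1 X9.9 Y24.7
G1 X0.0 Y24.7
G1 X0.0 Y0.0
; layer 4
G0 Z19.9
G0 X0.0 Y0.0
G1 X9.9 Y0.0
G1 X9.9 Y24.7
G1 X0.0 Y24.7
G1 X0.0 Y0.0
; layer 5
G0 Z24.9
G0 X0.0 Y0.0
G1 X9.9 Y0.0
G1 X9.9 Y24.7
G1 X0.0 Y24.7
G1 X0.0 Y0.0
M2 ; end

The solid is a rectangular box, roughly 9.9 × 24.7 mm footprint and 24.9 mm tall. Slicing at Δz = 5.0 mm — 5 equal slices spanning the solid's height, so layer i sits at z = i·h/5 — gives 5 non-empty perimeters. Each is a 4-segment closed polygon; G0 lifts to the layer z and rapids to the start vertex, then G1 traces the edges.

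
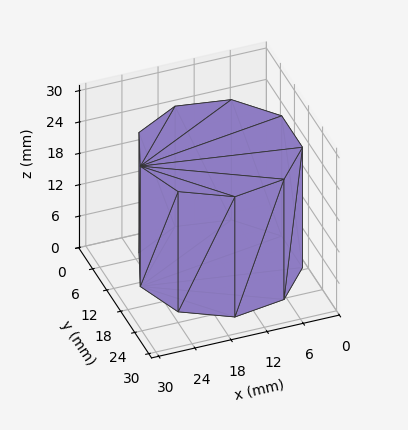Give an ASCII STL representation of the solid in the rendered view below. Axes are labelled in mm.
Reading the render: the shape is a regular 9-sided prism (a cylinder approximated with 9 flat sides), circumscribed radius ≈ 13 mm, height ≈ 23 mm (dimensions read to the nearest mm from the axis ticks). For the STL, each face is triangulated and given an outward normal.

solid part
  facet normal 0.0000 0.0000 -1.0000
    outer loop
      vertex 15.257 25.803 0.000
      vertex 22.959 21.356 0.000
      vertex 26.000 13.000 0.000
    endloop
  endfacet
  facet normal 0.0000 0.0000 -1.0000
    outer loop
      vertex 6.500 24.258 0.000
      vertex 15.257 25.803 0.000
      vertex 26.000 13.000 0.000
    endloop
  endfacet
  facet normal 0.0000 0.0000 -1.0000
    outer loop
      vertex 0.784 17.446 0.000
      vertex 6.500 24.258 0.000
      vertex 26.000 13.000 0.000
    endloop
  endfacet
  facet normal 0.0000 0.0000 -1.0000
    outer loop
      vertex 0.784 8.554 0.000
      vertex 0.784 17.446 0.000
      vertex 26.000 13.000 0.000
    endloop
  endfacet
  facet normal 0.0000 0.0000 -1.0000
    outer loop
      vertex 6.500 1.742 0.000
      vertex 0.784 8.554 0.000
      vertex 26.000 13.000 0.000
    endloop
  endfacet
  facet normal 0.0000 0.0000 -1.0000
    outer loop
      vertex 15.257 0.197 0.000
      vertex 6.500 1.742 0.000
      vertex 26.000 13.000 0.000
    endloop
  endfacet
  facet normal 0.0000 0.0000 -1.0000
    outer loop
      vertex 22.959 4.644 0.000
      vertex 15.257 0.197 0.000
      vertex 26.000 13.000 0.000
    endloop
  endfacet
  facet normal 0.0000 0.0000 1.0000
    outer loop
      vertex 26.000 13.000 23.000
      vertex 22.959 21.356 23.000
      vertex 15.257 25.803 23.000
    endloop
  endfacet
  facet normal 0.0000 0.0000 1.0000
    outer loop
      vertex 26.000 13.000 23.000
      vertex 15.257 25.803 23.000
      vertex 6.500 24.258 23.000
    endloop
  endfacet
  facet normal 0.0000 0.0000 1.0000
    outer loop
      vertex 26.000 13.000 23.000
      vertex 6.500 24.258 23.000
      vertex 0.784 17.446 23.000
    endloop
  endfacet
  facet normal 0.0000 0.0000 1.0000
    outer loop
      vertex 26.000 13.000 23.000
      vertex 0.784 17.446 23.000
      vertex 0.784 8.554 23.000
    endloop
  endfacet
  facet normal 0.0000 0.0000 1.0000
    outer loop
      vertex 26.000 13.000 23.000
      vertex 0.784 8.554 23.000
      vertex 6.500 1.742 23.000
    endloop
  endfacet
  facet normal 0.0000 0.0000 1.0000
    outer loop
      vertex 26.000 13.000 23.000
      vertex 6.500 1.742 23.000
      vertex 15.257 0.197 23.000
    endloop
  endfacet
  facet normal 0.0000 0.0000 1.0000
    outer loop
      vertex 26.000 13.000 23.000
      vertex 15.257 0.197 23.000
      vertex 22.959 4.644 23.000
    endloop
  endfacet
  facet normal 0.9397 0.3420 0.0000
    outer loop
      vertex 26.000 13.000 0.000
      vertex 22.959 21.356 0.000
      vertex 22.959 21.356 23.000
    endloop
  endfacet
  facet normal 0.9397 0.3420 0.0000
    outer loop
      vertex 26.000 13.000 0.000
      vertex 22.959 21.356 23.000
      vertex 26.000 13.000 23.000
    endloop
  endfacet
  facet normal 0.5000 0.8660 0.0000
    outer loop
      vertex 22.959 21.356 0.000
      vertex 15.257 25.803 0.000
      vertex 15.257 25.803 23.000
    endloop
  endfacet
  facet normal 0.5000 0.8660 0.0000
    outer loop
      vertex 22.959 21.356 0.000
      vertex 15.257 25.803 23.000
      vertex 22.959 21.356 23.000
    endloop
  endfacet
  facet normal -0.1737 0.9848 0.0000
    outer loop
      vertex 15.257 25.803 0.000
      vertex 6.500 24.258 0.000
      vertex 6.500 24.258 23.000
    endloop
  endfacet
  facet normal -0.1737 0.9848 0.0000
    outer loop
      vertex 15.257 25.803 0.000
      vertex 6.500 24.258 23.000
      vertex 15.257 25.803 23.000
    endloop
  endfacet
  facet normal -0.7660 0.6428 0.0000
    outer loop
      vertex 6.500 24.258 0.000
      vertex 0.784 17.446 0.000
      vertex 0.784 17.446 23.000
    endloop
  endfacet
  facet normal -0.7660 0.6428 0.0000
    outer loop
      vertex 6.500 24.258 0.000
      vertex 0.784 17.446 23.000
      vertex 6.500 24.258 23.000
    endloop
  endfacet
  facet normal -1.0000 0.0000 0.0000
    outer loop
      vertex 0.784 17.446 0.000
      vertex 0.784 8.554 0.000
      vertex 0.784 8.554 23.000
    endloop
  endfacet
  facet normal -1.0000 0.0000 0.0000
    outer loop
      vertex 0.784 17.446 0.000
      vertex 0.784 8.554 23.000
      vertex 0.784 17.446 23.000
    endloop
  endfacet
  facet normal -0.7660 -0.6428 0.0000
    outer loop
      vertex 0.784 8.554 0.000
      vertex 6.500 1.742 0.000
      vertex 6.500 1.742 23.000
    endloop
  endfacet
  facet normal -0.7660 -0.6428 0.0000
    outer loop
      vertex 0.784 8.554 0.000
      vertex 6.500 1.742 23.000
      vertex 0.784 8.554 23.000
    endloop
  endfacet
  facet normal -0.1737 -0.9848 0.0000
    outer loop
      vertex 6.500 1.742 0.000
      vertex 15.257 0.197 0.000
      vertex 15.257 0.197 23.000
    endloop
  endfacet
  facet normal -0.1737 -0.9848 0.0000
    outer loop
      vertex 6.500 1.742 0.000
      vertex 15.257 0.197 23.000
      vertex 6.500 1.742 23.000
    endloop
  endfacet
  facet normal 0.5000 -0.8660 0.0000
    outer loop
      vertex 15.257 0.197 0.000
      vertex 22.959 4.644 0.000
      vertex 22.959 4.644 23.000
    endloop
  endfacet
  facet normal 0.5000 -0.8660 0.0000
    outer loop
      vertex 15.257 0.197 0.000
      vertex 22.959 4.644 23.000
      vertex 15.257 0.197 23.000
    endloop
  endfacet
  facet normal 0.9397 -0.3420 0.0000
    outer loop
      vertex 22.959 4.644 0.000
      vertex 26.000 13.000 0.000
      vertex 26.000 13.000 23.000
    endloop
  endfacet
  facet normal 0.9397 -0.3420 0.0000
    outer loop
      vertex 22.959 4.644 0.000
      vertex 26.000 13.000 23.000
      vertex 22.959 4.644 23.000
    endloop
  endfacet
endsolid part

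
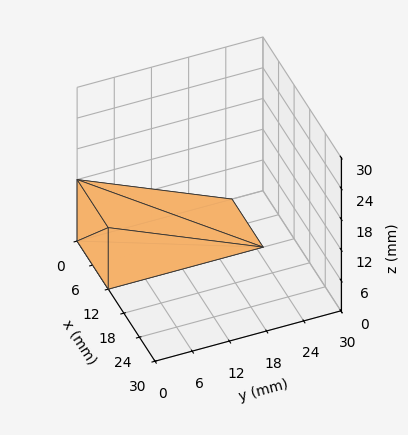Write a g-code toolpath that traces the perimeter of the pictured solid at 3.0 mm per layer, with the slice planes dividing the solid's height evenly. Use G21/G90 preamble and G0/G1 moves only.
Reading the render: the shape is a wedge (ramp): 12 × 25 mm base, rising to 12 mm along the y=0 edge and sloping linearly to z=0 at y=25 (dimensions read to the nearest mm from the axis ticks). For the g-code, the solid's height is divided into equal slices at the stated Δz and each level perimeter traced with G1 moves after a G0 lift.

; perimeter-only toolpath
G21 ; units = mm
G90 ; absolute positioning
G28 ; home
; layer 1
G0 Z3.0
G0 X0.0 Y0.0
G1 X12.0 Y0.0
G1 X12.0 Y18.8
G1 X0.0 Y18.8
G1 X0.0 Y0.0
; layer 2
G0 Z6.0
G0 X0.0 Y0.0
G1 X12.0 Y0.0
G1 X12.0 Y12.5
G1 X0.0 Y12.5
G1 X0.0 Y0.0
; layer 3
G0 Z9.0
G0 X0.0 Y0.0
G1 X12.0 Y0.0
G1 X12.0 Y6.2
G1 X0.0 Y6.2
G1 X0.0 Y0.0
M2 ; end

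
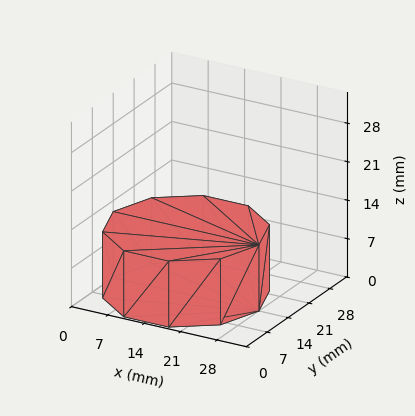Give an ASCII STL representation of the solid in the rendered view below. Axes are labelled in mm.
Reading the render: the shape is a regular 10-sided prism (a cylinder approximated with 10 flat sides), circumscribed radius ≈ 14 mm, height ≈ 12 mm (dimensions read to the nearest mm from the axis ticks). For the STL, each face is triangulated and given an outward normal.

solid part
  facet normal 0.0000 0.0000 -1.0000
    outer loop
      vertex 18.326 27.315 0.000
      vertex 25.326 22.229 0.000
      vertex 28.000 14.000 0.000
    endloop
  endfacet
  facet normal 0.0000 0.0000 -1.0000
    outer loop
      vertex 9.674 27.315 0.000
      vertex 18.326 27.315 0.000
      vertex 28.000 14.000 0.000
    endloop
  endfacet
  facet normal 0.0000 0.0000 -1.0000
    outer loop
      vertex 2.674 22.229 0.000
      vertex 9.674 27.315 0.000
      vertex 28.000 14.000 0.000
    endloop
  endfacet
  facet normal 0.0000 0.0000 -1.0000
    outer loop
      vertex 0.000 14.000 0.000
      vertex 2.674 22.229 0.000
      vertex 28.000 14.000 0.000
    endloop
  endfacet
  facet normal 0.0000 0.0000 -1.0000
    outer loop
      vertex 2.674 5.771 0.000
      vertex 0.000 14.000 0.000
      vertex 28.000 14.000 0.000
    endloop
  endfacet
  facet normal 0.0000 0.0000 -1.0000
    outer loop
      vertex 9.674 0.685 0.000
      vertex 2.674 5.771 0.000
      vertex 28.000 14.000 0.000
    endloop
  endfacet
  facet normal 0.0000 0.0000 -1.0000
    outer loop
      vertex 18.326 0.685 0.000
      vertex 9.674 0.685 0.000
      vertex 28.000 14.000 0.000
    endloop
  endfacet
  facet normal 0.0000 0.0000 -1.0000
    outer loop
      vertex 25.326 5.771 0.000
      vertex 18.326 0.685 0.000
      vertex 28.000 14.000 0.000
    endloop
  endfacet
  facet normal 0.0000 0.0000 1.0000
    outer loop
      vertex 28.000 14.000 12.000
      vertex 25.326 22.229 12.000
      vertex 18.326 27.315 12.000
    endloop
  endfacet
  facet normal 0.0000 0.0000 1.0000
    outer loop
      vertex 28.000 14.000 12.000
      vertex 18.326 27.315 12.000
      vertex 9.674 27.315 12.000
    endloop
  endfacet
  facet normal 0.0000 0.0000 1.0000
    outer loop
      vertex 28.000 14.000 12.000
      vertex 9.674 27.315 12.000
      vertex 2.674 22.229 12.000
    endloop
  endfacet
  facet normal 0.0000 0.0000 1.0000
    outer loop
      vertex 28.000 14.000 12.000
      vertex 2.674 22.229 12.000
      vertex 0.000 14.000 12.000
    endloop
  endfacet
  facet normal 0.0000 0.0000 1.0000
    outer loop
      vertex 28.000 14.000 12.000
      vertex 0.000 14.000 12.000
      vertex 2.674 5.771 12.000
    endloop
  endfacet
  facet normal 0.0000 0.0000 1.0000
    outer loop
      vertex 28.000 14.000 12.000
      vertex 2.674 5.771 12.000
      vertex 9.674 0.685 12.000
    endloop
  endfacet
  facet normal 0.0000 0.0000 1.0000
    outer loop
      vertex 28.000 14.000 12.000
      vertex 9.674 0.685 12.000
      vertex 18.326 0.685 12.000
    endloop
  endfacet
  facet normal 0.0000 0.0000 1.0000
    outer loop
      vertex 28.000 14.000 12.000
      vertex 18.326 0.685 12.000
      vertex 25.326 5.771 12.000
    endloop
  endfacet
  facet normal 0.9510 0.3090 0.0000
    outer loop
      vertex 28.000 14.000 0.000
      vertex 25.326 22.229 0.000
      vertex 25.326 22.229 12.000
    endloop
  endfacet
  facet normal 0.9510 0.3090 0.0000
    outer loop
      vertex 28.000 14.000 0.000
      vertex 25.326 22.229 12.000
      vertex 28.000 14.000 12.000
    endloop
  endfacet
  facet normal 0.5878 0.8090 0.0000
    outer loop
      vertex 25.326 22.229 0.000
      vertex 18.326 27.315 0.000
      vertex 18.326 27.315 12.000
    endloop
  endfacet
  facet normal 0.5878 0.8090 0.0000
    outer loop
      vertex 25.326 22.229 0.000
      vertex 18.326 27.315 12.000
      vertex 25.326 22.229 12.000
    endloop
  endfacet
  facet normal 0.0000 1.0000 0.0000
    outer loop
      vertex 18.326 27.315 0.000
      vertex 9.674 27.315 0.000
      vertex 9.674 27.315 12.000
    endloop
  endfacet
  facet normal 0.0000 1.0000 0.0000
    outer loop
      vertex 18.326 27.315 0.000
      vertex 9.674 27.315 12.000
      vertex 18.326 27.315 12.000
    endloop
  endfacet
  facet normal -0.5878 0.8090 0.0000
    outer loop
      vertex 9.674 27.315 0.000
      vertex 2.674 22.229 0.000
      vertex 2.674 22.229 12.000
    endloop
  endfacet
  facet normal -0.5878 0.8090 0.0000
    outer loop
      vertex 9.674 27.315 0.000
      vertex 2.674 22.229 12.000
      vertex 9.674 27.315 12.000
    endloop
  endfacet
  facet normal -0.9510 0.3090 0.0000
    outer loop
      vertex 2.674 22.229 0.000
      vertex 0.000 14.000 0.000
      vertex 0.000 14.000 12.000
    endloop
  endfacet
  facet normal -0.9510 0.3090 0.0000
    outer loop
      vertex 2.674 22.229 0.000
      vertex 0.000 14.000 12.000
      vertex 2.674 22.229 12.000
    endloop
  endfacet
  facet normal -0.9510 -0.3090 0.0000
    outer loop
      vertex 0.000 14.000 0.000
      vertex 2.674 5.771 0.000
      vertex 2.674 5.771 12.000
    endloop
  endfacet
  facet normal -0.9510 -0.3090 0.0000
    outer loop
      vertex 0.000 14.000 0.000
      vertex 2.674 5.771 12.000
      vertex 0.000 14.000 12.000
    endloop
  endfacet
  facet normal -0.5878 -0.8090 0.0000
    outer loop
      vertex 2.674 5.771 0.000
      vertex 9.674 0.685 0.000
      vertex 9.674 0.685 12.000
    endloop
  endfacet
  facet normal -0.5878 -0.8090 0.0000
    outer loop
      vertex 2.674 5.771 0.000
      vertex 9.674 0.685 12.000
      vertex 2.674 5.771 12.000
    endloop
  endfacet
  facet normal 0.0000 -1.0000 0.0000
    outer loop
      vertex 9.674 0.685 0.000
      vertex 18.326 0.685 0.000
      vertex 18.326 0.685 12.000
    endloop
  endfacet
  facet normal 0.0000 -1.0000 0.0000
    outer loop
      vertex 9.674 0.685 0.000
      vertex 18.326 0.685 12.000
      vertex 9.674 0.685 12.000
    endloop
  endfacet
  facet normal 0.5878 -0.8090 0.0000
    outer loop
      vertex 18.326 0.685 0.000
      vertex 25.326 5.771 0.000
      vertex 25.326 5.771 12.000
    endloop
  endfacet
  facet normal 0.5878 -0.8090 0.0000
    outer loop
      vertex 18.326 0.685 0.000
      vertex 25.326 5.771 12.000
      vertex 18.326 0.685 12.000
    endloop
  endfacet
  facet normal 0.9510 -0.3090 0.0000
    outer loop
      vertex 25.326 5.771 0.000
      vertex 28.000 14.000 0.000
      vertex 28.000 14.000 12.000
    endloop
  endfacet
  facet normal 0.9510 -0.3090 0.0000
    outer loop
      vertex 25.326 5.771 0.000
      vertex 28.000 14.000 12.000
      vertex 25.326 5.771 12.000
    endloop
  endfacet
endsolid part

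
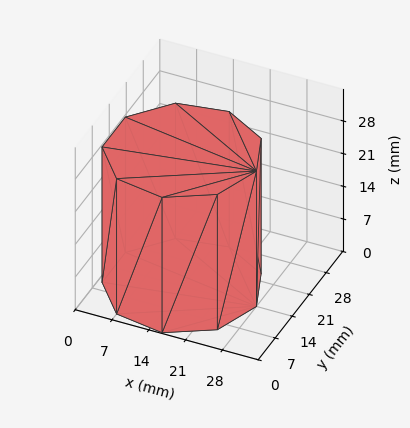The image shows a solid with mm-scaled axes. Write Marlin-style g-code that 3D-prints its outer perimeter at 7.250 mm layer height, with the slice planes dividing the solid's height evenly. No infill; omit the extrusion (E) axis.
Reading the render: the shape is a regular 9-sided prism (a cylinder approximated with 9 flat sides), circumscribed radius ≈ 14 mm, height ≈ 29 mm (dimensions read to the nearest mm from the axis ticks). For the g-code, the solid's height is divided into equal slices at the stated Δz and each level perimeter traced with G1 moves after a G0 lift.

; perimeter-only toolpath
G21 ; units = mm
G90 ; absolute positioning
G28 ; home
; layer 1
G0 Z7.250
G0 X28.000 Y14.000
G1 X24.725 Y22.999
G1 X16.431 Y27.787
G1 X7.000 Y26.124
G1 X0.844 Y18.788
G1 X0.844 Y9.212
G1 X7.000 Y1.876
G1 X16.431 Y0.213
G1 X24.725 Y5.001
G1 X28.000 Y14.000
; layer 2
G0 Z14.500
G0 X28.000 Y14.000
G1 X24.725 Y22.999
G1 X16.431 Y27.787
G1 X7.000 Y26.124
G1 X0.844 Y18.788
G1 X0.844 Y9.212
G1 X7.000 Y1.876
G1 X16.431 Y0.213
G1 X24.725 Y5.001
G1 X28.000 Y14.000
; layer 3
G0 Z21.750
G0 X28.000 Y14.000
G1 X24.725 Y22.999
G1 X16.431 Y27.787
G1 X7.000 Y26.124
G1 X0.844 Y18.788
G1 X0.844 Y9.212
G1 X7.000 Y1.876
G1 X16.431 Y0.213
G1 X24.725 Y5.001
G1 X28.000 Y14.000
; layer 4
G0 Z29.000
G0 X28.000 Y14.000
G1 X24.725 Y22.999
G1 X16.431 Y27.787
G1 X7.000 Y26.124
G1 X0.844 Y18.788
G1 X0.844 Y9.212
G1 X7.000 Y1.876
G1 X16.431 Y0.213
G1 X24.725 Y5.001
G1 X28.000 Y14.000
M2 ; end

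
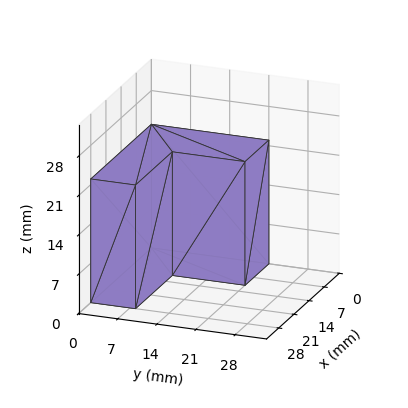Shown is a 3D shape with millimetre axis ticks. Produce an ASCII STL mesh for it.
Reading the render: the shape is an L-shaped prism: outer 28 × 21 mm, arm thicknesses ≈ 8 mm (horizontal) and 11 mm (vertical), extruded 22 mm in z (dimensions read to the nearest mm from the axis ticks). For the STL, each face is triangulated and given an outward normal.

solid part
  facet normal 0.0000 0.0000 -1.0000
    outer loop
      vertex 28.00 8.00 0.00
      vertex 28.00 0.00 0.00
      vertex 0.00 0.00 0.00
    endloop
  endfacet
  facet normal 0.0000 0.0000 -1.0000
    outer loop
      vertex 11.00 8.00 0.00
      vertex 28.00 8.00 0.00
      vertex 0.00 0.00 0.00
    endloop
  endfacet
  facet normal 0.0000 0.0000 -1.0000
    outer loop
      vertex 11.00 21.00 0.00
      vertex 11.00 8.00 0.00
      vertex 0.00 0.00 0.00
    endloop
  endfacet
  facet normal 0.0000 0.0000 -1.0000
    outer loop
      vertex 0.00 21.00 0.00
      vertex 11.00 21.00 0.00
      vertex 0.00 0.00 0.00
    endloop
  endfacet
  facet normal 0.0000 0.0000 1.0000
    outer loop
      vertex 0.00 0.00 22.00
      vertex 28.00 0.00 22.00
      vertex 28.00 8.00 22.00
    endloop
  endfacet
  facet normal 0.0000 0.0000 1.0000
    outer loop
      vertex 0.00 0.00 22.00
      vertex 28.00 8.00 22.00
      vertex 11.00 8.00 22.00
    endloop
  endfacet
  facet normal 0.0000 0.0000 1.0000
    outer loop
      vertex 0.00 0.00 22.00
      vertex 11.00 8.00 22.00
      vertex 11.00 21.00 22.00
    endloop
  endfacet
  facet normal 0.0000 0.0000 1.0000
    outer loop
      vertex 0.00 0.00 22.00
      vertex 11.00 21.00 22.00
      vertex 0.00 21.00 22.00
    endloop
  endfacet
  facet normal 0.0000 -1.0000 0.0000
    outer loop
      vertex 0.00 0.00 0.00
      vertex 28.00 0.00 0.00
      vertex 28.00 0.00 22.00
    endloop
  endfacet
  facet normal 0.0000 -1.0000 0.0000
    outer loop
      vertex 0.00 0.00 0.00
      vertex 28.00 0.00 22.00
      vertex 0.00 0.00 22.00
    endloop
  endfacet
  facet normal 1.0000 0.0000 0.0000
    outer loop
      vertex 28.00 0.00 0.00
      vertex 28.00 8.00 0.00
      vertex 28.00 8.00 22.00
    endloop
  endfacet
  facet normal 1.0000 0.0000 0.0000
    outer loop
      vertex 28.00 0.00 0.00
      vertex 28.00 8.00 22.00
      vertex 28.00 0.00 22.00
    endloop
  endfacet
  facet normal 0.0000 1.0000 0.0000
    outer loop
      vertex 28.00 8.00 0.00
      vertex 11.00 8.00 0.00
      vertex 11.00 8.00 22.00
    endloop
  endfacet
  facet normal 0.0000 1.0000 0.0000
    outer loop
      vertex 28.00 8.00 0.00
      vertex 11.00 8.00 22.00
      vertex 28.00 8.00 22.00
    endloop
  endfacet
  facet normal 1.0000 0.0000 0.0000
    outer loop
      vertex 11.00 8.00 0.00
      vertex 11.00 21.00 0.00
      vertex 11.00 21.00 22.00
    endloop
  endfacet
  facet normal 1.0000 0.0000 0.0000
    outer loop
      vertex 11.00 8.00 0.00
      vertex 11.00 21.00 22.00
      vertex 11.00 8.00 22.00
    endloop
  endfacet
  facet normal 0.0000 1.0000 0.0000
    outer loop
      vertex 11.00 21.00 0.00
      vertex 0.00 21.00 0.00
      vertex 0.00 21.00 22.00
    endloop
  endfacet
  facet normal 0.0000 1.0000 0.0000
    outer loop
      vertex 11.00 21.00 0.00
      vertex 0.00 21.00 22.00
      vertex 11.00 21.00 22.00
    endloop
  endfacet
  facet normal -1.0000 0.0000 0.0000
    outer loop
      vertex 0.00 21.00 0.00
      vertex 0.00 0.00 0.00
      vertex 0.00 0.00 22.00
    endloop
  endfacet
  facet normal -1.0000 0.0000 0.0000
    outer loop
      vertex 0.00 21.00 0.00
      vertex 0.00 0.00 22.00
      vertex 0.00 21.00 22.00
    endloop
  endfacet
endsolid part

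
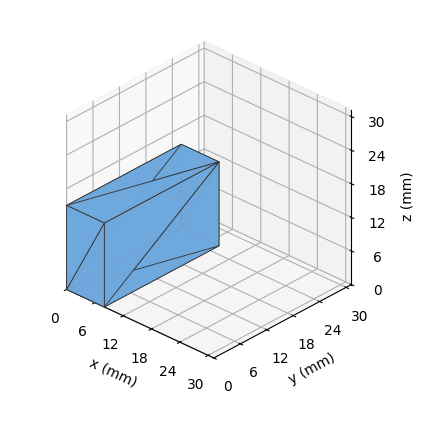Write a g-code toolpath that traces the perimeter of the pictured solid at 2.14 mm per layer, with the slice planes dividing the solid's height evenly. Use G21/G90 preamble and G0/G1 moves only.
Reading the render: the shape is a rectangular box, roughly 8 × 26 mm footprint and 15 mm tall (dimensions read to the nearest mm from the axis ticks). For the g-code, the solid's height is divided into equal slices at the stated Δz and each level perimeter traced with G1 moves after a G0 lift.

; perimeter-only toolpath
G21 ; units = mm
G90 ; absolute positioning
G28 ; home
; layer 1
G0 Z2.14
G0 X0.00 Y0.00
G1 X8.00 Y0.00
G1 X8.00 Y26.00
G1 X0.00 Y26.00
G1 X0.00 Y0.00
; layer 2
G0 Z4.29
G0 X0.00 Y0.00
G1 X8.00 Y0.00
G1 X8.00 Y26.00
G1 X0.00 Y26.00
G1 X0.00 Y0.00
; layer 3
G0 Z6.43
G0 X0.00 Y0.00
G1 X8.00 Y0.00
G1 X8.00 Y26.00
G1 X0.00 Y26.00
G1 X0.00 Y0.00
; layer 4
G0 Z8.57
G0 X0.00 Y0.00
G1 X8.00 Y0.00
G1 X8.00 Y26.00
G1 X0.00 Y26.00
G1 X0.00 Y0.00
; layer 5
G0 Z10.71
G0 X0.00 Y0.00
G1 X8.00 Y0.00
G1 X8.00 Y26.00
G1 X0.00 Y26.00
G1 X0.00 Y0.00
; layer 6
G0 Z12.86
G0 X0.00 Y0.00
G1 X8.00 Y0.00
G1 X8.00 Y26.00
G1 X0.00 Y26.00
G1 X0.00 Y0.00
; layer 7
G0 Z15.00
G0 X0.00 Y0.00
G1 X8.00 Y0.00
G1 X8.00 Y26.00
G1 X0.00 Y26.00
G1 X0.00 Y0.00
M2 ; end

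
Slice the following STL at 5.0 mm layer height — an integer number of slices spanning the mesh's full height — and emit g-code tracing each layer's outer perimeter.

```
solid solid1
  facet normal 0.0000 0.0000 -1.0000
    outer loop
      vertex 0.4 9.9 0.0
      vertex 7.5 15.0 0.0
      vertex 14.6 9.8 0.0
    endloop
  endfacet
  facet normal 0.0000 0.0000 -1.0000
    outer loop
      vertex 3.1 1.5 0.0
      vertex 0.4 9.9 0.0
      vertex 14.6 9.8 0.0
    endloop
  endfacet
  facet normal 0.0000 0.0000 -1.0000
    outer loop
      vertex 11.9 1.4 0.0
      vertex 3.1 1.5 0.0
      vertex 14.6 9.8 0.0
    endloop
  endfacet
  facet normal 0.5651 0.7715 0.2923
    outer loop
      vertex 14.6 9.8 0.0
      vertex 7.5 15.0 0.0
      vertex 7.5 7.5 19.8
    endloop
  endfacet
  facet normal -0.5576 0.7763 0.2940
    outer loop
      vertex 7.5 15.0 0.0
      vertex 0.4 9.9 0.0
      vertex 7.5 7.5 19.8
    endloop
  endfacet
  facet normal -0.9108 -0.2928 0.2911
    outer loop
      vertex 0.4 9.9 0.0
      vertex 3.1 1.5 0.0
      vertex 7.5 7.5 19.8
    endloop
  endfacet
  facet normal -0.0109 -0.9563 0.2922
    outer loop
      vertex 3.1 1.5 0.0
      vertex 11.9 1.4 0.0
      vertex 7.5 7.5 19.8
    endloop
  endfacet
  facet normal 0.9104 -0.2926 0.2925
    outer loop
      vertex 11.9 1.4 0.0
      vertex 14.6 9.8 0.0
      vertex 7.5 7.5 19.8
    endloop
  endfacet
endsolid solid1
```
; perimeter-only toolpath
G21 ; units = mm
G90 ; absolute positioning
G28 ; home
; layer 1
G0 Z5.0
G0 X12.8 Y9.2
G1 X7.5 Y13.1
G1 X2.2 Y9.3
G1 X4.2 Y3.0
G1 X10.8 Y2.9
G1 X12.8 Y9.2
; layer 2
G0 Z9.9
G0 X11.1 Y8.7
G1 X7.5 Y11.2
G1 X4.0 Y8.7
G1 X5.3 Y4.5
G1 X9.7 Y4.5
G1 X11.1 Y8.7
; layer 3
G0 Z14.9
G0 X9.3 Y8.1
G1 X7.5 Y9.4
G1 X5.7 Y8.1
G1 X6.4 Y6.0
G1 X8.6 Y6.0
G1 X9.3 Y8.1
M2 ; end

The solid is a regular 5-sided pyramid, base circumscribed radius ≈ 7.5 mm, apex at z ≈ 19.8 mm. Slicing at Δz = 5.0 mm — 4 equal slices spanning the solid's height, so layer i sits at z = i·h/4 — gives 3 non-empty perimeters. Each is a 5-segment closed polygon; G0 lifts to the layer z and rapids to the start vertex, then G1 traces the edges. The cross-section shrinks linearly with z (the slice at the apex is degenerate and omitted).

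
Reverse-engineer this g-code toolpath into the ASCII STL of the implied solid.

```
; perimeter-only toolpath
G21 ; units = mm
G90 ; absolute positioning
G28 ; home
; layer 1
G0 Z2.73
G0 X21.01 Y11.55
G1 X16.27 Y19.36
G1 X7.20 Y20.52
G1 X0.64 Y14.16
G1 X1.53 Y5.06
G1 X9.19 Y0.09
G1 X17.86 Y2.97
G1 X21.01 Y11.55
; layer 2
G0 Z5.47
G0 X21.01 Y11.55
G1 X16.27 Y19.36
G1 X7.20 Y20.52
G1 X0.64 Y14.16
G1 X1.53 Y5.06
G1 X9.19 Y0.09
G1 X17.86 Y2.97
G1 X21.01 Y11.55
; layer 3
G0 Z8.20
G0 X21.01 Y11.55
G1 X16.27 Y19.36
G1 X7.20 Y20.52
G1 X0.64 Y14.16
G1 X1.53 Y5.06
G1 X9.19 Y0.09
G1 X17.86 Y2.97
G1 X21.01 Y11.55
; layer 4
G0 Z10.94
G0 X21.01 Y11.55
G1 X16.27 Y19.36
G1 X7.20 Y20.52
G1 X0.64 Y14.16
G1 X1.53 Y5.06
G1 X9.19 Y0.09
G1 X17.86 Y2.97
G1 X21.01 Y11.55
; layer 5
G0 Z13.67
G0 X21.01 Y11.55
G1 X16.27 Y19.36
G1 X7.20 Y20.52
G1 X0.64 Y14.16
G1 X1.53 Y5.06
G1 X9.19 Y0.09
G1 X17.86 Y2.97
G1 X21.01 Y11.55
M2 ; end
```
solid part
  facet normal 0.0000 0.0000 -1.0000
    outer loop
      vertex 7.20 20.52 0.00
      vertex 16.27 19.36 0.00
      vertex 21.01 11.55 0.00
    endloop
  endfacet
  facet normal 0.0000 0.0000 -1.0000
    outer loop
      vertex 0.64 14.16 0.00
      vertex 7.20 20.52 0.00
      vertex 21.01 11.55 0.00
    endloop
  endfacet
  facet normal 0.0000 0.0000 -1.0000
    outer loop
      vertex 1.53 5.06 0.00
      vertex 0.64 14.16 0.00
      vertex 21.01 11.55 0.00
    endloop
  endfacet
  facet normal 0.0000 0.0000 -1.0000
    outer loop
      vertex 9.19 0.09 0.00
      vertex 1.53 5.06 0.00
      vertex 21.01 11.55 0.00
    endloop
  endfacet
  facet normal 0.0000 0.0000 -1.0000
    outer loop
      vertex 17.86 2.97 0.00
      vertex 9.19 0.09 0.00
      vertex 21.01 11.55 0.00
    endloop
  endfacet
  facet normal 0.0000 0.0000 1.0000
    outer loop
      vertex 21.01 11.55 13.67
      vertex 16.27 19.36 13.67
      vertex 7.20 20.52 13.67
    endloop
  endfacet
  facet normal 0.0000 0.0000 1.0000
    outer loop
      vertex 21.01 11.55 13.67
      vertex 7.20 20.52 13.67
      vertex 0.64 14.16 13.67
    endloop
  endfacet
  facet normal 0.0000 0.0000 1.0000
    outer loop
      vertex 21.01 11.55 13.67
      vertex 0.64 14.16 13.67
      vertex 1.53 5.06 13.67
    endloop
  endfacet
  facet normal 0.0000 0.0000 1.0000
    outer loop
      vertex 21.01 11.55 13.67
      vertex 1.53 5.06 13.67
      vertex 9.19 0.09 13.67
    endloop
  endfacet
  facet normal 0.0000 0.0000 1.0000
    outer loop
      vertex 21.01 11.55 13.67
      vertex 9.19 0.09 13.67
      vertex 17.86 2.97 13.67
    endloop
  endfacet
  facet normal 0.8549 0.5188 0.0000
    outer loop
      vertex 21.01 11.55 0.00
      vertex 16.27 19.36 0.00
      vertex 16.27 19.36 13.67
    endloop
  endfacet
  facet normal 0.8549 0.5188 0.0000
    outer loop
      vertex 21.01 11.55 0.00
      vertex 16.27 19.36 13.67
      vertex 21.01 11.55 13.67
    endloop
  endfacet
  facet normal 0.1269 0.9919 0.0000
    outer loop
      vertex 16.27 19.36 0.00
      vertex 7.20 20.52 0.00
      vertex 7.20 20.52 13.67
    endloop
  endfacet
  facet normal 0.1269 0.9919 0.0000
    outer loop
      vertex 16.27 19.36 0.00
      vertex 7.20 20.52 13.67
      vertex 16.27 19.36 13.67
    endloop
  endfacet
  facet normal -0.6961 0.7180 0.0000
    outer loop
      vertex 7.20 20.52 0.00
      vertex 0.64 14.16 0.00
      vertex 0.64 14.16 13.67
    endloop
  endfacet
  facet normal -0.6961 0.7180 0.0000
    outer loop
      vertex 7.20 20.52 0.00
      vertex 0.64 14.16 13.67
      vertex 7.20 20.52 13.67
    endloop
  endfacet
  facet normal -0.9953 -0.0973 0.0000
    outer loop
      vertex 0.64 14.16 0.00
      vertex 1.53 5.06 0.00
      vertex 1.53 5.06 13.67
    endloop
  endfacet
  facet normal -0.9953 -0.0973 0.0000
    outer loop
      vertex 0.64 14.16 0.00
      vertex 1.53 5.06 13.67
      vertex 0.64 14.16 13.67
    endloop
  endfacet
  facet normal -0.5443 -0.8389 0.0000
    outer loop
      vertex 1.53 5.06 0.00
      vertex 9.19 0.09 0.00
      vertex 9.19 0.09 13.67
    endloop
  endfacet
  facet normal -0.5443 -0.8389 0.0000
    outer loop
      vertex 1.53 5.06 0.00
      vertex 9.19 0.09 13.67
      vertex 1.53 5.06 13.67
    endloop
  endfacet
  facet normal 0.3152 -0.9490 0.0000
    outer loop
      vertex 9.19 0.09 0.00
      vertex 17.86 2.97 0.00
      vertex 17.86 2.97 13.67
    endloop
  endfacet
  facet normal 0.3152 -0.9490 0.0000
    outer loop
      vertex 9.19 0.09 0.00
      vertex 17.86 2.97 13.67
      vertex 9.19 0.09 13.67
    endloop
  endfacet
  facet normal 0.9387 -0.3446 0.0000
    outer loop
      vertex 17.86 2.97 0.00
      vertex 21.01 11.55 0.00
      vertex 21.01 11.55 13.67
    endloop
  endfacet
  facet normal 0.9387 -0.3446 0.0000
    outer loop
      vertex 17.86 2.97 0.00
      vertex 21.01 11.55 13.67
      vertex 17.86 2.97 13.67
    endloop
  endfacet
endsolid part

The G0 Z moves step by Δz≈2.73 mm. Every layer's G1 loop is the same polygon, so the solid is a straight extrusion of it from z=0 to z≈13.7. Closing with flat bottom and top caps and triangulating gives 24 facets — a regular 7-sided prism (a cylinder approximated with 7 flat sides), circumscribed radius ≈ 10.5 mm, height ≈ 13.7 mm.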